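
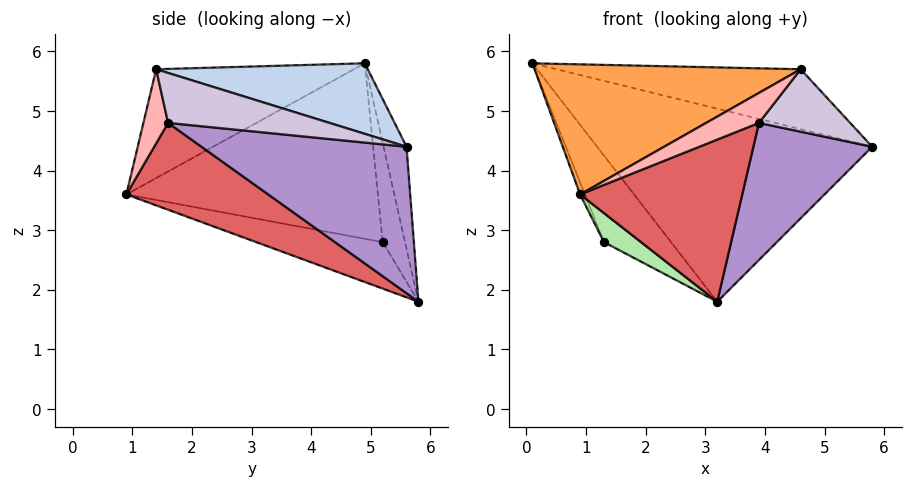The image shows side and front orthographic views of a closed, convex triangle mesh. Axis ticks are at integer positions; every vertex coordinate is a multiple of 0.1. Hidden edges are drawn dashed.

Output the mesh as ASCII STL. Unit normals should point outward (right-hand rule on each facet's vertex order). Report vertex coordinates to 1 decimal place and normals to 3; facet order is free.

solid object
 facet normal -0.082 0.984 0.158
  outer loop
   vertex 3.2 5.8 1.8
   vertex 0.1 4.9 5.8
   vertex 5.8 5.6 4.4
  endloop
 endfacet
 facet normal 0.204 0.236 0.950
  outer loop
   vertex 4.6 1.4 5.7
   vertex 5.8 5.6 4.4
   vertex 0.1 4.9 5.8
  endloop
 endfacet
 facet normal -0.374 -0.503 0.779
  outer loop
   vertex 4.6 1.4 5.7
   vertex 0.1 4.9 5.8
   vertex 0.9 0.9 3.6
  endloop
 endfacet
 facet normal -0.929 0.018 -0.370
  outer loop
   vertex 1.3 5.2 2.8
   vertex 0.9 0.9 3.6
   vertex 0.1 4.9 5.8
  endloop
 endfacet
 facet normal -0.316 0.948 -0.032
  outer loop
   vertex 1.3 5.2 2.8
   vertex 0.1 4.9 5.8
   vertex 3.2 5.8 1.8
  endloop
 endfacet
 facet normal -0.431 -0.126 -0.894
  outer loop
   vertex 1.3 5.2 2.8
   vertex 3.2 5.8 1.8
   vertex 0.9 0.9 3.6
  endloop
 endfacet
 facet normal 0.420 -0.480 -0.770
  outer loop
   vertex 3.9 1.6 4.8
   vertex 0.9 0.9 3.6
   vertex 3.2 5.8 1.8
  endloop
 endfacet
 facet normal 0.374 -0.800 -0.469
  outer loop
   vertex 3.9 1.6 4.8
   vertex 4.6 1.4 5.7
   vertex 0.9 0.9 3.6
  endloop
 endfacet
 facet normal 0.642 -0.372 -0.671
  outer loop
   vertex 3.9 1.6 4.8
   vertex 3.2 5.8 1.8
   vertex 5.8 5.6 4.4
  endloop
 endfacet
 facet normal 0.684 -0.387 -0.618
  outer loop
   vertex 3.9 1.6 4.8
   vertex 5.8 5.6 4.4
   vertex 4.6 1.4 5.7
  endloop
 endfacet
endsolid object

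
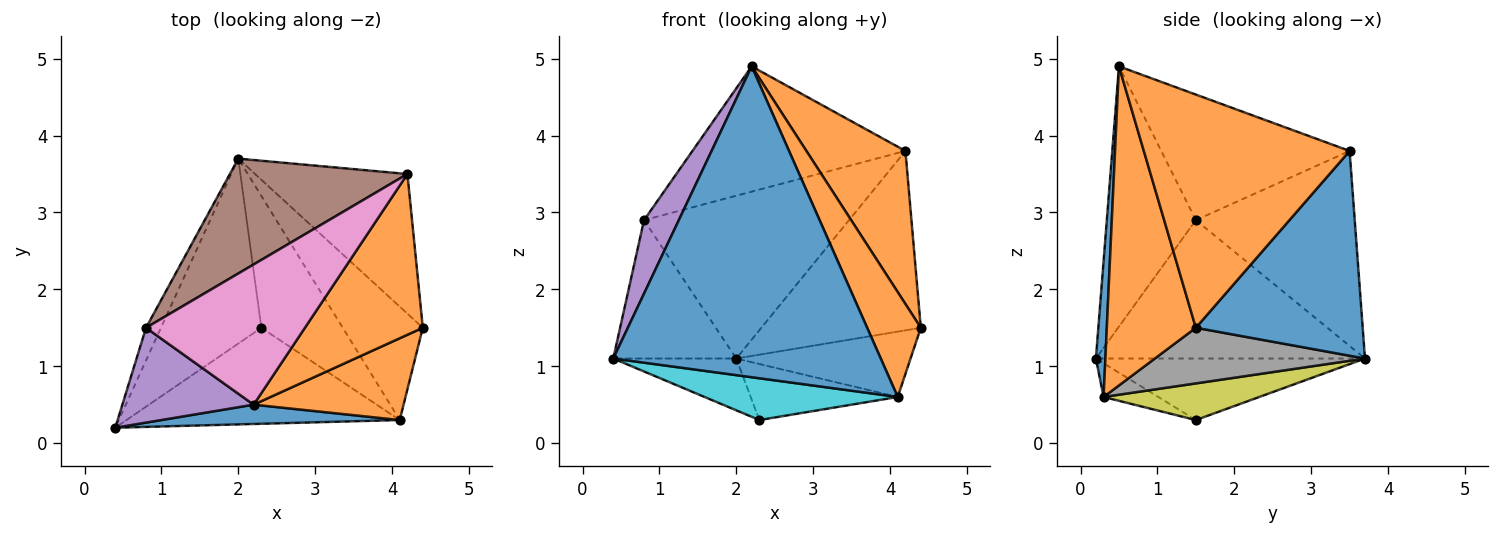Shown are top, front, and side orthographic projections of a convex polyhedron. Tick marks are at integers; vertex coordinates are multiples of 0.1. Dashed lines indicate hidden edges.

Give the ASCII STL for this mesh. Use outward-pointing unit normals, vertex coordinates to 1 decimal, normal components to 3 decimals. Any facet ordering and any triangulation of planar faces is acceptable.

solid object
 facet normal 0.637 0.608 -0.474
  outer loop
   vertex 4.2 3.5 3.8
   vertex 4.4 1.5 1.5
   vertex 2.0 3.7 1.1
  endloop
 endfacet
 facet normal 0.820 -0.395 0.415
  outer loop
   vertex 4.2 3.5 3.8
   vertex 2.2 0.5 4.9
   vertex 4.4 1.5 1.5
  endloop
 endfacet
 facet normal -0.508 0.232 -0.829
  outer loop
   vertex 2.3 1.5 0.3
   vertex 0.4 0.2 1.1
   vertex 2.0 3.7 1.1
  endloop
 endfacet
 facet normal -0.905 0.414 -0.098
  outer loop
   vertex 0.8 1.5 2.9
   vertex 2.0 3.7 1.1
   vertex 0.4 0.2 1.1
  endloop
 endfacet
 facet normal -0.843 -0.330 0.425
  outer loop
   vertex 0.8 1.5 2.9
   vertex 0.4 0.2 1.1
   vertex 2.2 0.5 4.9
  endloop
 endfacet
 facet normal -0.535 0.690 0.487
  outer loop
   vertex 0.8 1.5 2.9
   vertex 4.2 3.5 3.8
   vertex 2.0 3.7 1.1
  endloop
 endfacet
 facet normal -0.508 0.574 0.642
  outer loop
   vertex 0.8 1.5 2.9
   vertex 2.2 0.5 4.9
   vertex 4.2 3.5 3.8
  endloop
 endfacet
 facet normal 0.516 0.428 -0.742
  outer loop
   vertex 4.1 0.3 0.6
   vertex 2.0 3.7 1.1
   vertex 4.4 1.5 1.5
  endloop
 endfacet
 facet normal 0.383 0.361 -0.850
  outer loop
   vertex 4.1 0.3 0.6
   vertex 2.3 1.5 0.3
   vertex 2.0 3.7 1.1
  endloop
 endfacet
 facet normal -0.112 -0.396 -0.911
  outer loop
   vertex 4.1 0.3 0.6
   vertex 0.4 0.2 1.1
   vertex 2.3 1.5 0.3
  endloop
 endfacet
 facet normal 0.035 -0.997 0.062
  outer loop
   vertex 4.1 0.3 0.6
   vertex 2.2 0.5 4.9
   vertex 0.4 0.2 1.1
  endloop
 endfacet
 facet normal 0.795 -0.479 0.373
  outer loop
   vertex 4.1 0.3 0.6
   vertex 4.4 1.5 1.5
   vertex 2.2 0.5 4.9
  endloop
 endfacet
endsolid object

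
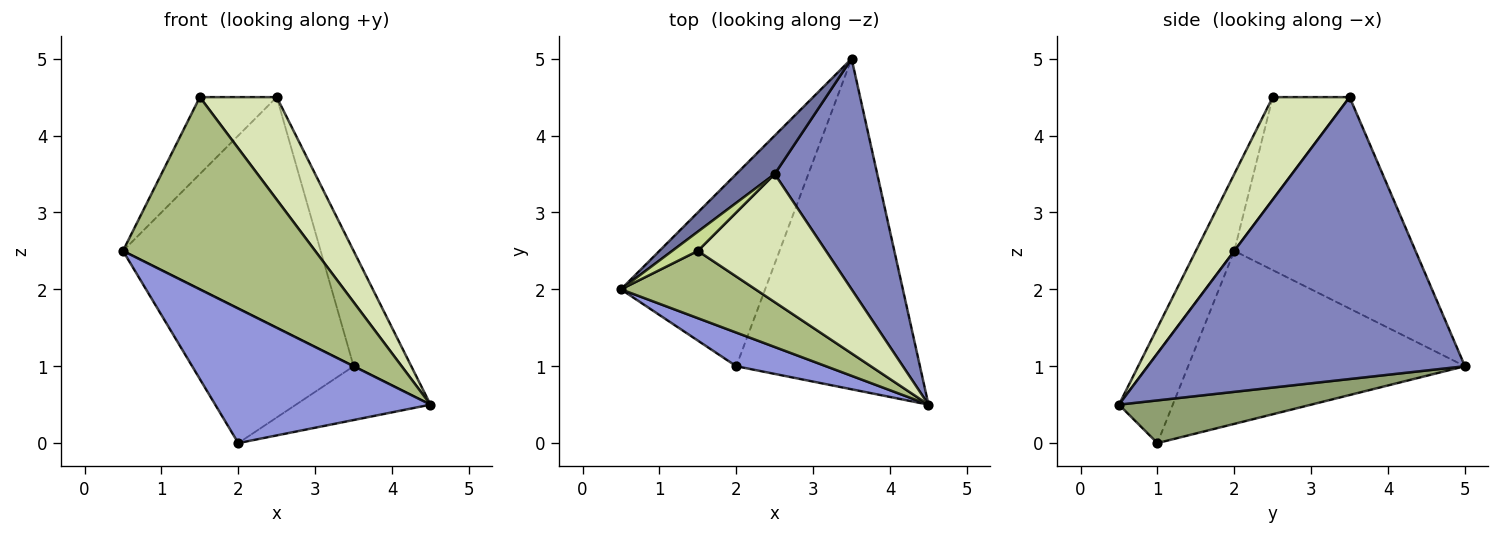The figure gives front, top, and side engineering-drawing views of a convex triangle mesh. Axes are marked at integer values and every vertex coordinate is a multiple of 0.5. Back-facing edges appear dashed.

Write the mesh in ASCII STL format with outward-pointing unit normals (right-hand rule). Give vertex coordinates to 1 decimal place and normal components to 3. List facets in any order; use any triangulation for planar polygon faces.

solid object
 facet normal -0.671 0.732 0.122
  outer loop
   vertex 2.5 3.5 4.5
   vertex 3.5 5.0 1.0
   vertex 0.5 2.0 2.5
  endloop
 endfacet
 facet normal 0.926 0.168 0.337
  outer loop
   vertex 2.5 3.5 4.5
   vertex 4.5 0.5 0.5
   vertex 3.5 5.0 1.0
  endloop
 endfacet
 facet normal -0.236 -0.943 0.236
  outer loop
   vertex 2.0 1.0 0.0
   vertex 4.5 0.5 0.5
   vertex 0.5 2.0 2.5
  endloop
 endfacet
 facet normal -0.701 0.409 -0.584
  outer loop
   vertex 2.0 1.0 0.0
   vertex 0.5 2.0 2.5
   vertex 3.5 5.0 1.0
  endloop
 endfacet
 facet normal 0.224 0.157 -0.962
  outer loop
   vertex 2.0 1.0 0.0
   vertex 3.5 5.0 1.0
   vertex 4.5 0.5 0.5
  endloop
 endfacet
 facet normal -0.185 -0.927 0.325
  outer loop
   vertex 1.5 2.5 4.5
   vertex 0.5 2.0 2.5
   vertex 4.5 0.5 0.5
  endloop
 endfacet
 facet normal -0.696 0.696 0.174
  outer loop
   vertex 1.5 2.5 4.5
   vertex 2.5 3.5 4.5
   vertex 0.5 2.0 2.5
  endloop
 endfacet
 facet normal 0.530 -0.530 0.662
  outer loop
   vertex 1.5 2.5 4.5
   vertex 4.5 0.5 0.5
   vertex 2.5 3.5 4.5
  endloop
 endfacet
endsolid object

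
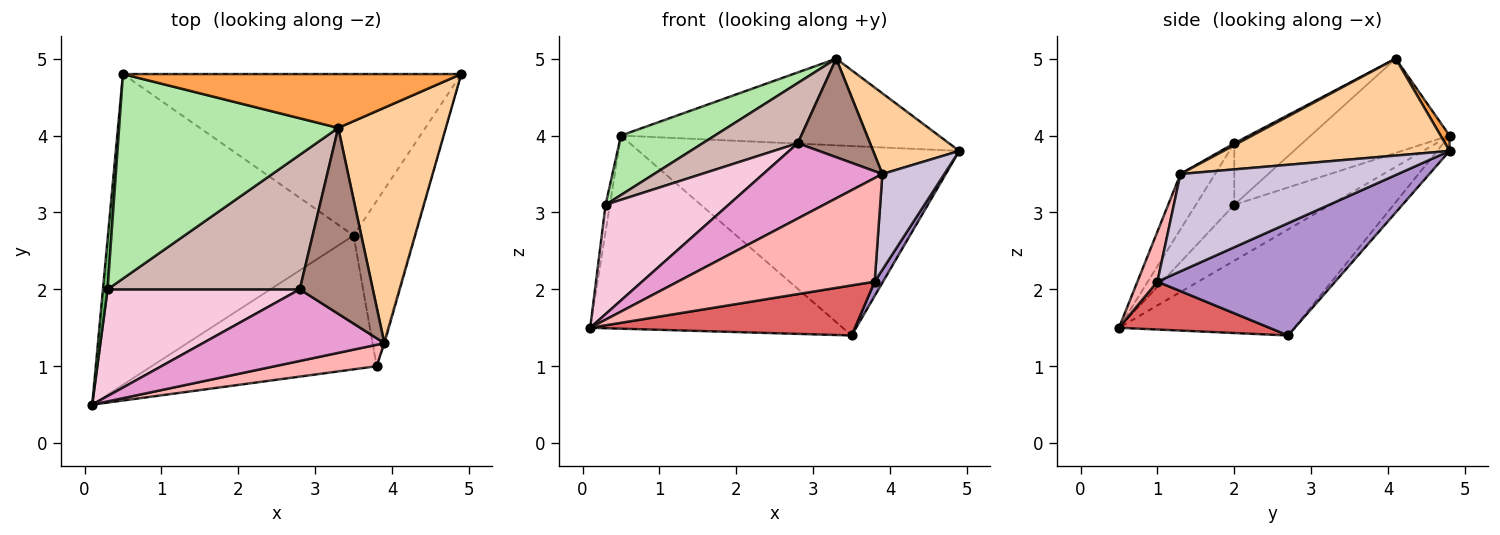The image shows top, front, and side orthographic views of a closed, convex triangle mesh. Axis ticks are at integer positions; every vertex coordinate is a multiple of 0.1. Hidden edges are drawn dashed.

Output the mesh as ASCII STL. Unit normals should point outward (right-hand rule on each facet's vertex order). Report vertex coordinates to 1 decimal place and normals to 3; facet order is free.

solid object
 facet normal -0.344 0.496 -0.797
  outer loop
   vertex 0.5 4.8 4.0
   vertex 3.5 2.7 1.4
   vertex 0.1 0.5 1.5
  endloop
 endfacet
 facet normal -0.029 0.761 -0.648
  outer loop
   vertex 0.5 4.8 4.0
   vertex 4.9 4.8 3.8
   vertex 3.5 2.7 1.4
  endloop
 endfacet
 facet normal 0.024 0.849 0.527
  outer loop
   vertex 0.5 4.8 4.0
   vertex 3.3 4.1 5.0
   vertex 4.9 4.8 3.8
  endloop
 endfacet
 facet normal 0.648 -0.247 0.720
  outer loop
   vertex 3.9 1.3 3.5
   vertex 4.9 4.8 3.8
   vertex 3.3 4.1 5.0
  endloop
 endfacet
 facet normal -0.996 0.045 0.083
  outer loop
   vertex 0.3 2.0 3.1
   vertex 0.5 4.8 4.0
   vertex 0.1 0.5 1.5
  endloop
 endfacet
 facet normal -0.382 -0.258 0.888
  outer loop
   vertex 0.3 2.0 3.1
   vertex 3.3 4.1 5.0
   vertex 0.5 4.8 4.0
  endloop
 endfacet
 facet normal 0.195 -0.344 -0.919
  outer loop
   vertex 3.8 1.0 2.1
   vertex 0.1 0.5 1.5
   vertex 3.5 2.7 1.4
  endloop
 endfacet
 facet normal 0.099 -0.974 0.202
  outer loop
   vertex 3.8 1.0 2.1
   vertex 3.9 1.3 3.5
   vertex 0.1 0.5 1.5
  endloop
 endfacet
 facet normal 0.878 -0.041 -0.476
  outer loop
   vertex 3.8 1.0 2.1
   vertex 3.5 2.7 1.4
   vertex 4.9 4.8 3.8
  endloop
 endfacet
 facet normal 0.962 -0.274 -0.010
  outer loop
   vertex 3.8 1.0 2.1
   vertex 4.9 4.8 3.8
   vertex 3.9 1.3 3.5
  endloop
 endfacet
 facet normal 0.023 -0.468 0.883
  outer loop
   vertex 2.8 2.0 3.9
   vertex 3.9 1.3 3.5
   vertex 3.3 4.1 5.0
  endloop
 endfacet
 facet normal -0.280 -0.392 0.876
  outer loop
   vertex 2.8 2.0 3.9
   vertex 3.3 4.1 5.0
   vertex 0.3 2.0 3.1
  endloop
 endfacet
 facet normal -0.206 -0.709 0.675
  outer loop
   vertex 2.8 2.0 3.9
   vertex 0.1 0.5 1.5
   vertex 3.9 1.3 3.5
  endloop
 endfacet
 facet normal -0.218 -0.698 0.682
  outer loop
   vertex 2.8 2.0 3.9
   vertex 0.3 2.0 3.1
   vertex 0.1 0.5 1.5
  endloop
 endfacet
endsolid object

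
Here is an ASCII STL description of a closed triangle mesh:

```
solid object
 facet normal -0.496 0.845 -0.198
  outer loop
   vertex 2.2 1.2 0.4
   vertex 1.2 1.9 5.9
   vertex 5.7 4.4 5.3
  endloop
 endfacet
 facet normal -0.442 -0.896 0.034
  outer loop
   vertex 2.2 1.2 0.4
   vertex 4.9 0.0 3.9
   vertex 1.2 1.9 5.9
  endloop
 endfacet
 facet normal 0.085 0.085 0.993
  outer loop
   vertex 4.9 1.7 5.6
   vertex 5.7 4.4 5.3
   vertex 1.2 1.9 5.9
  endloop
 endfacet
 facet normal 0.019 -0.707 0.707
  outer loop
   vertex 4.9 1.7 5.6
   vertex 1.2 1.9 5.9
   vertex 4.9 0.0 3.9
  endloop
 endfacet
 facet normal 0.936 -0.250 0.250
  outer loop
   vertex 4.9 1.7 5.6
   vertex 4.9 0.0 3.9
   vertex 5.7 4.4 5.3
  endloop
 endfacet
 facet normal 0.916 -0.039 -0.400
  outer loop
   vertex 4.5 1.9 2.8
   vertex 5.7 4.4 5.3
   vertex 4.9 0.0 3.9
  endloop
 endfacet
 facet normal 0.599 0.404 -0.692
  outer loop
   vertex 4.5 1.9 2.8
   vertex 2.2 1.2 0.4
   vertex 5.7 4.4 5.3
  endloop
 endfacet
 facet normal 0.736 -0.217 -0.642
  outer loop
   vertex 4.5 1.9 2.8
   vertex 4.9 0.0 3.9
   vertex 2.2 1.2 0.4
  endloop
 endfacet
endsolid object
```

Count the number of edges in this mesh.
12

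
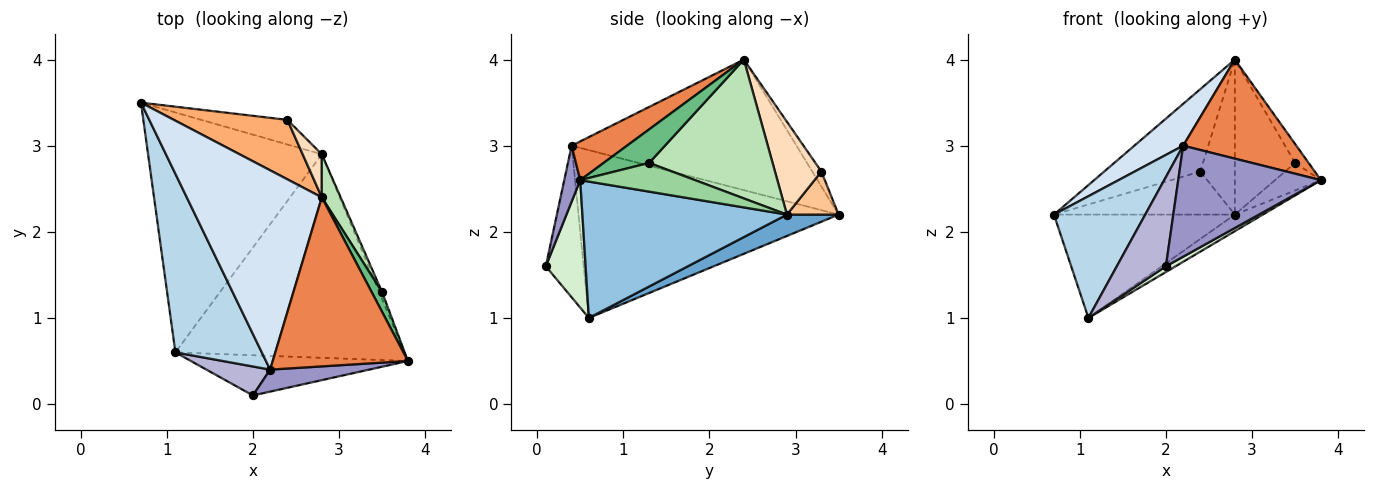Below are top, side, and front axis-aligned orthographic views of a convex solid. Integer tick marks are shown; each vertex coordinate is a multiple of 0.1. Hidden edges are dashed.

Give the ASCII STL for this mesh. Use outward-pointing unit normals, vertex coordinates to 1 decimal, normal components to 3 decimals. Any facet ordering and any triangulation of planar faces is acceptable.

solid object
 facet normal 0.112 0.393 -0.913
  outer loop
   vertex 2.8 2.9 2.2
   vertex 1.1 0.6 1.0
   vertex 0.7 3.5 2.2
  endloop
 endfacet
 facet normal 0.510 0.070 -0.857
  outer loop
   vertex 2.8 2.9 2.2
   vertex 3.8 0.5 2.6
   vertex 1.1 0.6 1.0
  endloop
 endfacet
 facet normal -0.849 -0.298 0.437
  outer loop
   vertex 2.2 0.4 3.0
   vertex 0.7 3.5 2.2
   vertex 1.1 0.6 1.0
  endloop
 endfacet
 facet normal -0.687 -0.149 0.711
  outer loop
   vertex 2.2 0.4 3.0
   vertex 2.8 2.4 4.0
   vertex 0.7 3.5 2.2
  endloop
 endfacet
 facet normal 0.240 -0.491 0.838
  outer loop
   vertex 2.2 0.4 3.0
   vertex 3.8 0.5 2.6
   vertex 2.8 2.4 4.0
  endloop
 endfacet
 facet normal -0.076 0.809 0.583
  outer loop
   vertex 2.4 3.3 2.7
   vertex 0.7 3.5 2.2
   vertex 2.8 2.4 4.0
  endloop
 endfacet
 facet normal 0.241 0.843 -0.482
  outer loop
   vertex 2.4 3.3 2.7
   vertex 2.8 2.9 2.2
   vertex 0.7 3.5 2.2
  endloop
 endfacet
 facet normal 0.792 0.588 0.163
  outer loop
   vertex 2.4 3.3 2.7
   vertex 2.8 2.4 4.0
   vertex 2.8 2.9 2.2
  endloop
 endfacet
 facet normal 0.919 0.273 0.286
  outer loop
   vertex 3.5 1.3 2.8
   vertex 2.8 2.4 4.0
   vertex 3.8 0.5 2.6
  endloop
 endfacet
 facet normal 0.925 0.370 -0.092
  outer loop
   vertex 3.5 1.3 2.8
   vertex 3.8 0.5 2.6
   vertex 2.8 2.9 2.2
  endloop
 endfacet
 facet normal 0.892 0.436 0.121
  outer loop
   vertex 3.5 1.3 2.8
   vertex 2.8 2.9 2.2
   vertex 2.8 2.4 4.0
  endloop
 endfacet
 facet normal 0.503 -0.122 -0.856
  outer loop
   vertex 2.0 0.1 1.6
   vertex 1.1 0.6 1.0
   vertex 3.8 0.5 2.6
  endloop
 endfacet
 facet normal 0.109 -0.975 0.193
  outer loop
   vertex 2.0 0.1 1.6
   vertex 3.8 0.5 2.6
   vertex 2.2 0.4 3.0
  endloop
 endfacet
 facet normal -0.592 -0.767 0.249
  outer loop
   vertex 2.0 0.1 1.6
   vertex 2.2 0.4 3.0
   vertex 1.1 0.6 1.0
  endloop
 endfacet
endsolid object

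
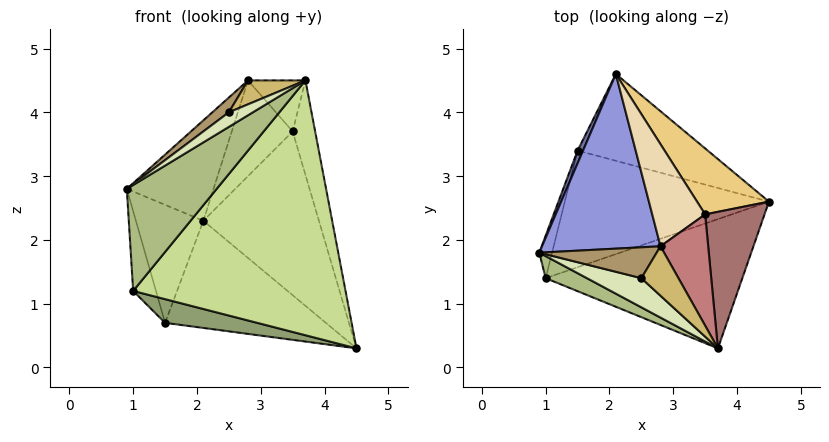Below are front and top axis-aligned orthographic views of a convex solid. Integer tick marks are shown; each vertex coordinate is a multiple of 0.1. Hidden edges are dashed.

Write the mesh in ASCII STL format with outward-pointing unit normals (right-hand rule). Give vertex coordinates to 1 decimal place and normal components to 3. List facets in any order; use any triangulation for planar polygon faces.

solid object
 facet normal -0.915 0.400 0.043
  outer loop
   vertex 1.5 3.4 0.7
   vertex 0.9 1.8 2.8
   vertex 2.1 4.6 2.3
  endloop
 endfacet
 facet normal 0.122 0.771 -0.624
  outer loop
   vertex 1.5 3.4 0.7
   vertex 2.1 4.6 2.3
   vertex 4.5 2.6 0.3
  endloop
 endfacet
 facet normal -0.626 0.389 0.676
  outer loop
   vertex 2.8 1.9 4.5
   vertex 2.1 4.6 2.3
   vertex 0.9 1.8 2.8
  endloop
 endfacet
 facet normal -0.970 0.214 -0.114
  outer loop
   vertex 1.0 1.4 1.2
   vertex 0.9 1.8 2.8
   vertex 1.5 3.4 0.7
  endloop
 endfacet
 facet normal -0.181 -0.196 -0.964
  outer loop
   vertex 1.0 1.4 1.2
   vertex 1.5 3.4 0.7
   vertex 4.5 2.6 0.3
  endloop
 endfacet
 facet normal -0.544 -0.821 0.171
  outer loop
   vertex 1.0 1.4 1.2
   vertex 3.7 0.3 4.5
   vertex 0.9 1.8 2.8
  endloop
 endfacet
 facet normal 0.186 -0.876 -0.444
  outer loop
   vertex 1.0 1.4 1.2
   vertex 4.5 2.6 0.3
   vertex 3.7 0.3 4.5
  endloop
 endfacet
 facet normal -0.616 -0.352 0.704
  outer loop
   vertex 2.5 1.4 4.0
   vertex 0.9 1.8 2.8
   vertex 3.7 0.3 4.5
  endloop
 endfacet
 facet normal -0.617 -0.339 0.710
  outer loop
   vertex 2.5 1.4 4.0
   vertex 2.8 1.9 4.5
   vertex 0.9 1.8 2.8
  endloop
 endfacet
 facet normal -0.612 -0.344 0.712
  outer loop
   vertex 2.5 1.4 4.0
   vertex 3.7 0.3 4.5
   vertex 2.8 1.9 4.5
  endloop
 endfacet
 facet normal 0.735 0.629 0.253
  outer loop
   vertex 3.5 2.4 3.7
   vertex 4.5 2.6 0.3
   vertex 2.1 4.6 2.3
  endloop
 endfacet
 facet normal 0.326 0.646 0.690
  outer loop
   vertex 3.5 2.4 3.7
   vertex 2.1 4.6 2.3
   vertex 2.8 1.9 4.5
  endloop
 endfacet
 facet normal 0.937 0.199 0.287
  outer loop
   vertex 3.5 2.4 3.7
   vertex 3.7 0.3 4.5
   vertex 4.5 2.6 0.3
  endloop
 endfacet
 facet normal 0.595 0.335 0.730
  outer loop
   vertex 3.5 2.4 3.7
   vertex 2.8 1.9 4.5
   vertex 3.7 0.3 4.5
  endloop
 endfacet
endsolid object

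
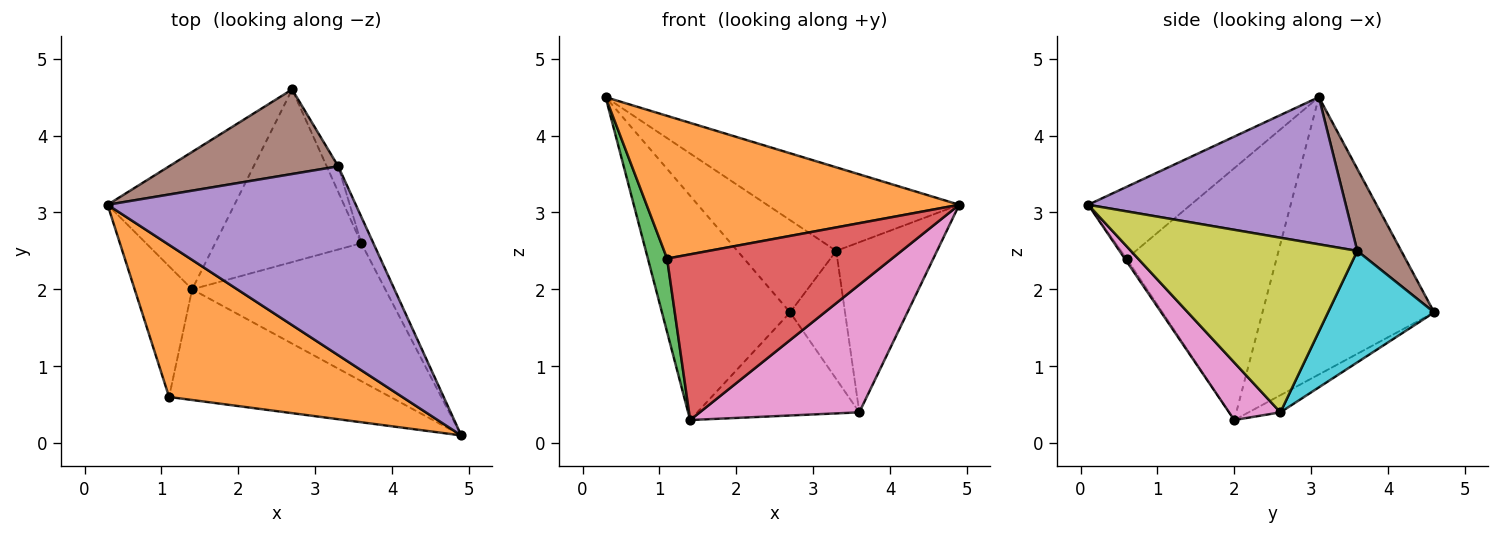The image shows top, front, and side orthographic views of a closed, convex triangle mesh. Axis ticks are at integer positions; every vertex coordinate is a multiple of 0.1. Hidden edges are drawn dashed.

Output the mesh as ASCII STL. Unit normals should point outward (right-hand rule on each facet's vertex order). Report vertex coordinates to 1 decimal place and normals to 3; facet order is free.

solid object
 facet normal -0.752 0.562 -0.344
  outer loop
   vertex 1.4 2.0 0.3
   vertex 0.3 3.1 4.5
   vertex 2.7 4.6 1.7
  endloop
 endfacet
 facet normal -0.219 -0.668 0.711
  outer loop
   vertex 1.1 0.6 2.4
   vertex 4.9 0.1 3.1
   vertex 0.3 3.1 4.5
  endloop
 endfacet
 facet normal -0.967 -0.124 -0.221
  outer loop
   vertex 1.1 0.6 2.4
   vertex 0.3 3.1 4.5
   vertex 1.4 2.0 0.3
  endloop
 endfacet
 facet normal -0.007 -0.832 -0.555
  outer loop
   vertex 1.1 0.6 2.4
   vertex 1.4 2.0 0.3
   vertex 4.9 0.1 3.1
  endloop
 endfacet
 facet normal 0.477 0.356 0.804
  outer loop
   vertex 3.3 3.6 2.5
   vertex 0.3 3.1 4.5
   vertex 4.9 0.1 3.1
  endloop
 endfacet
 facet normal 0.311 0.701 0.642
  outer loop
   vertex 3.3 3.6 2.5
   vertex 2.7 4.6 1.7
   vertex 0.3 3.1 4.5
  endloop
 endfacet
 facet normal 0.214 -0.663 -0.717
  outer loop
   vertex 3.6 2.6 0.4
   vertex 4.9 0.1 3.1
   vertex 1.4 2.0 0.3
  endloop
 endfacet
 facet normal -0.100 0.510 -0.854
  outer loop
   vertex 3.6 2.6 0.4
   vertex 1.4 2.0 0.3
   vertex 2.7 4.6 1.7
  endloop
 endfacet
 facet normal 0.912 0.406 -0.063
  outer loop
   vertex 3.6 2.6 0.4
   vertex 3.3 3.6 2.5
   vertex 4.9 0.1 3.1
  endloop
 endfacet
 facet normal 0.884 0.457 -0.091
  outer loop
   vertex 3.6 2.6 0.4
   vertex 2.7 4.6 1.7
   vertex 3.3 3.6 2.5
  endloop
 endfacet
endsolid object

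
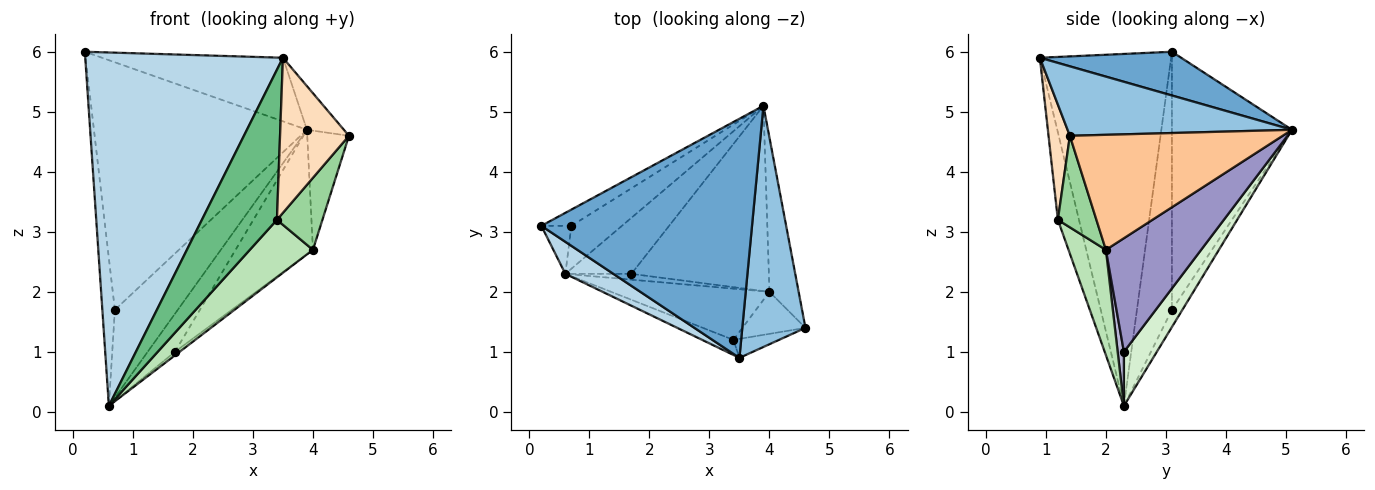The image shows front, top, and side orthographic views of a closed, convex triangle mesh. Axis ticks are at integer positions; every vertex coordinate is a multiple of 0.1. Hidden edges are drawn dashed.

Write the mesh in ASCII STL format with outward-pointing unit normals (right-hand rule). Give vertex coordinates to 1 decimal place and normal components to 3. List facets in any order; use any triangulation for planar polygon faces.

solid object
 facet normal 0.197 0.252 0.948
  outer loop
   vertex 3.5 0.9 5.9
   vertex 3.9 5.1 4.7
   vertex 0.2 3.1 6.0
  endloop
 endfacet
 facet normal 0.734 0.121 0.668
  outer loop
   vertex 3.5 0.9 5.9
   vertex 4.6 1.4 4.6
   vertex 3.9 5.1 4.7
  endloop
 endfacet
 facet normal -0.552 -0.831 0.075
  outer loop
   vertex 3.5 0.9 5.9
   vertex 0.2 3.1 6.0
   vertex 0.6 2.3 0.1
  endloop
 endfacet
 facet normal -0.490 0.870 -0.057
  outer loop
   vertex 0.7 3.1 1.7
   vertex 0.2 3.1 6.0
   vertex 3.9 5.1 4.7
  endloop
 endfacet
 facet normal -0.936 0.335 -0.109
  outer loop
   vertex 0.7 3.1 1.7
   vertex 0.6 2.3 0.1
   vertex 0.2 3.1 6.0
  endloop
 endfacet
 facet normal -0.147 0.888 -0.435
  outer loop
   vertex 0.7 3.1 1.7
   vertex 3.9 5.1 4.7
   vertex 0.6 2.3 0.1
  endloop
 endfacet
 facet normal 0.952 0.187 -0.242
  outer loop
   vertex 4.0 2.0 2.7
   vertex 3.9 5.1 4.7
   vertex 4.6 1.4 4.6
  endloop
 endfacet
 facet normal 0.294 -0.949 -0.116
  outer loop
   vertex 3.4 1.2 3.2
   vertex 4.6 1.4 4.6
   vertex 3.5 0.9 5.9
  endloop
 endfacet
 facet normal -0.270 -0.958 -0.096
  outer loop
   vertex 3.4 1.2 3.2
   vertex 3.5 0.9 5.9
   vertex 0.6 2.3 0.1
  endloop
 endfacet
 facet normal 0.591 -0.697 -0.407
  outer loop
   vertex 3.4 1.2 3.2
   vertex 4.0 2.0 2.7
   vertex 4.6 1.4 4.6
  endloop
 endfacet
 facet normal 0.405 -0.683 -0.608
  outer loop
   vertex 3.4 1.2 3.2
   vertex 0.6 2.3 0.1
   vertex 4.0 2.0 2.7
  endloop
 endfacet
 facet normal 0.561 0.465 -0.685
  outer loop
   vertex 1.7 2.3 1.0
   vertex 0.6 2.3 0.1
   vertex 3.9 5.1 4.7
  endloop
 endfacet
 facet normal 0.566 0.460 -0.684
  outer loop
   vertex 1.7 2.3 1.0
   vertex 3.9 5.1 4.7
   vertex 4.0 2.0 2.7
  endloop
 endfacet
 facet normal 0.573 0.425 -0.701
  outer loop
   vertex 1.7 2.3 1.0
   vertex 4.0 2.0 2.7
   vertex 0.6 2.3 0.1
  endloop
 endfacet
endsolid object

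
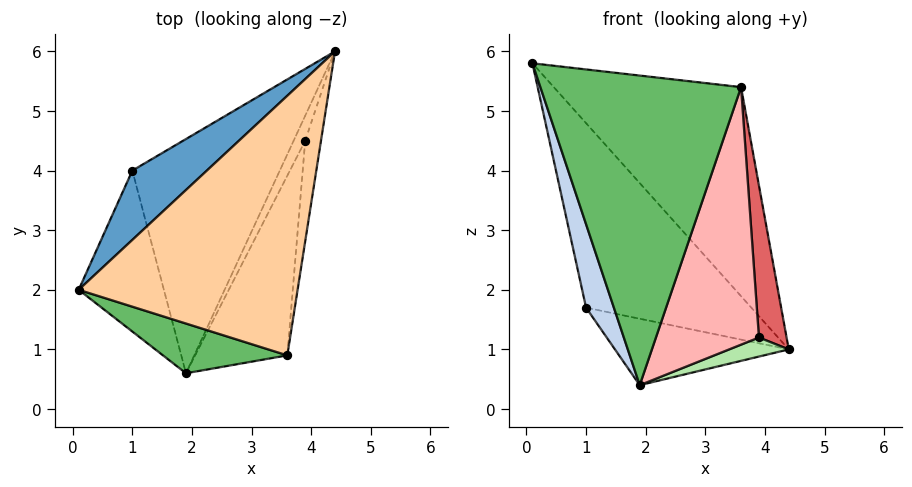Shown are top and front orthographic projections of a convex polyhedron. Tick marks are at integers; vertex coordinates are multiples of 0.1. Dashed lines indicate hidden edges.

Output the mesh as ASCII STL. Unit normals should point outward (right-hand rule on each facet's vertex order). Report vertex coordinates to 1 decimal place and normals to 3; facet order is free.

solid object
 facet normal -0.431 0.845 0.317
  outer loop
   vertex 1.0 4.0 1.7
   vertex 0.1 2.0 5.8
   vertex 4.4 6.0 1.0
  endloop
 endfacet
 facet normal -0.949 -0.145 -0.279
  outer loop
   vertex 1.0 4.0 1.7
   vertex 1.9 0.6 0.4
   vertex 0.1 2.0 5.8
  endloop
 endfacet
 facet normal -0.338 0.257 -0.906
  outer loop
   vertex 1.0 4.0 1.7
   vertex 4.4 6.0 1.0
   vertex 1.9 0.6 0.4
  endloop
 endfacet
 facet normal 0.275 0.603 0.749
  outer loop
   vertex 3.6 0.9 5.4
   vertex 4.4 6.0 1.0
   vertex 0.1 2.0 5.8
  endloop
 endfacet
 facet normal -0.280 -0.948 0.152
  outer loop
   vertex 3.6 0.9 5.4
   vertex 0.1 2.0 5.8
   vertex 1.9 0.6 0.4
  endloop
 endfacet
 facet normal 0.832 -0.336 -0.441
  outer loop
   vertex 3.9 4.5 1.2
   vertex 1.9 0.6 0.4
   vertex 4.4 6.0 1.0
  endloop
 endfacet
 facet normal 0.916 -0.335 -0.222
  outer loop
   vertex 3.9 4.5 1.2
   vertex 4.4 6.0 1.0
   vertex 3.6 0.9 5.4
  endloop
 endfacet
 facet normal 0.877 -0.394 -0.275
  outer loop
   vertex 3.9 4.5 1.2
   vertex 3.6 0.9 5.4
   vertex 1.9 0.6 0.4
  endloop
 endfacet
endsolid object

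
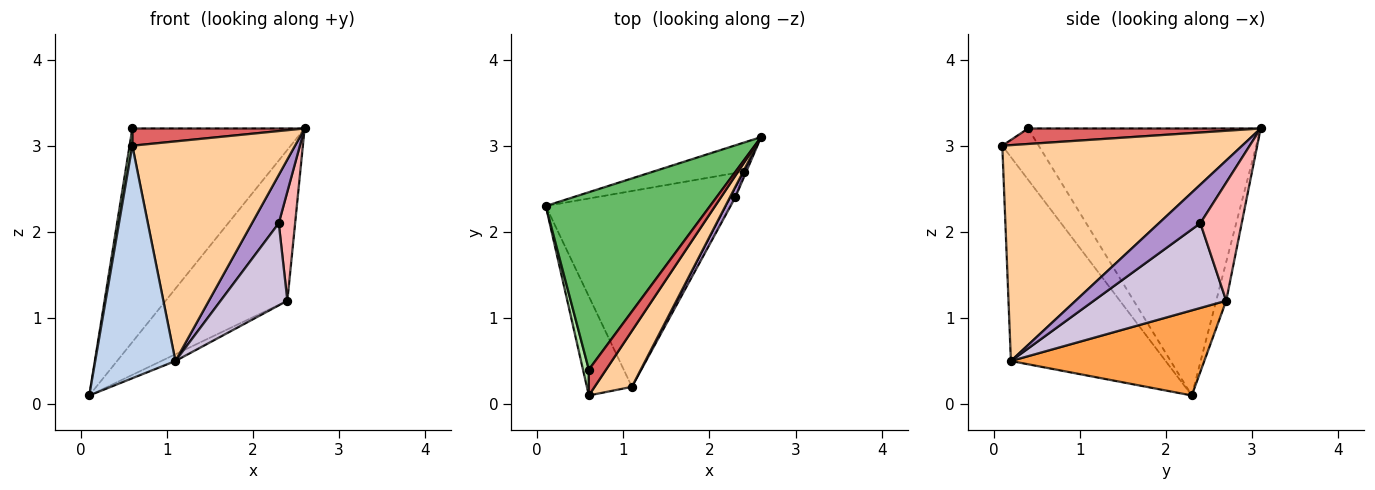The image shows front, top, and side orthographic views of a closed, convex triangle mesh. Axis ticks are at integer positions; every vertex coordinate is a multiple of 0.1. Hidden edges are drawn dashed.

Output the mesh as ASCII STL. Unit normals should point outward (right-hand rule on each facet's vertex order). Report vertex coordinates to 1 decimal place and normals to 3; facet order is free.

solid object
 facet normal -0.080 0.979 -0.188
  outer loop
   vertex 2.4 2.7 1.2
   vertex 0.1 2.3 0.1
   vertex 2.6 3.1 3.2
  endloop
 endfacet
 facet normal -0.871 -0.452 -0.192
  outer loop
   vertex 1.1 0.2 0.5
   vertex 0.6 0.1 3.0
   vertex 0.1 2.3 0.1
  endloop
 endfacet
 facet normal 0.427 0.031 -0.904
  outer loop
   vertex 1.1 0.2 0.5
   vertex 0.1 2.3 0.1
   vertex 2.4 2.7 1.2
  endloop
 endfacet
 facet normal 0.819 -0.556 0.142
  outer loop
   vertex 1.1 0.2 0.5
   vertex 2.6 3.1 3.2
   vertex 0.6 0.1 3.0
  endloop
 endfacet
 facet normal -0.720 0.534 0.443
  outer loop
   vertex 0.6 0.4 3.2
   vertex 2.6 3.1 3.2
   vertex 0.1 2.3 0.1
  endloop
 endfacet
 facet normal -0.991 -0.076 0.113
  outer loop
   vertex 0.6 0.4 3.2
   vertex 0.1 2.3 0.1
   vertex 0.6 0.1 3.0
  endloop
 endfacet
 facet normal 0.599 -0.444 0.666
  outer loop
   vertex 0.6 0.4 3.2
   vertex 0.6 0.1 3.0
   vertex 2.6 3.1 3.2
  endloop
 endfacet
 facet normal 0.930 -0.368 -0.019
  outer loop
   vertex 2.3 2.4 2.1
   vertex 2.4 2.7 1.2
   vertex 2.6 3.1 3.2
  endloop
 endfacet
 facet normal 0.834 -0.539 0.116
  outer loop
   vertex 2.3 2.4 2.1
   vertex 2.6 3.1 3.2
   vertex 1.1 0.2 0.5
  endloop
 endfacet
 facet normal 0.892 -0.450 -0.051
  outer loop
   vertex 2.3 2.4 2.1
   vertex 1.1 0.2 0.5
   vertex 2.4 2.7 1.2
  endloop
 endfacet
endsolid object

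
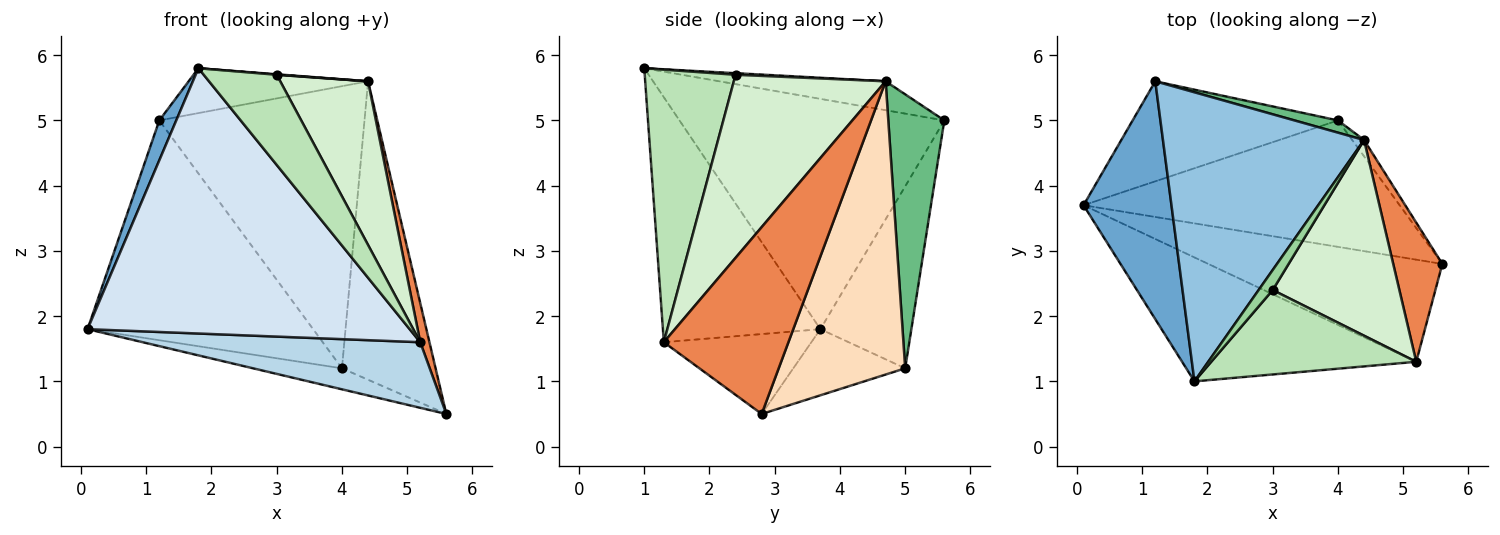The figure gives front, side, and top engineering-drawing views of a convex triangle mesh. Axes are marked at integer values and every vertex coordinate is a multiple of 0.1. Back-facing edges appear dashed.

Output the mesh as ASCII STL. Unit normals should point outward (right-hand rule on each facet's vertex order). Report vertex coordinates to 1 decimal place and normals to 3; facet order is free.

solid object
 facet normal -0.933 -0.060 0.356
  outer loop
   vertex 1.2 5.6 5.0
   vertex 0.1 3.7 1.8
   vertex 1.8 1.0 5.8
  endloop
 endfacet
 facet normal -0.141 0.152 0.978
  outer loop
   vertex 4.4 4.7 5.6
   vertex 1.2 5.6 5.0
   vertex 1.8 1.0 5.8
  endloop
 endfacet
 facet normal -0.276 -0.519 -0.809
  outer loop
   vertex 5.2 1.3 1.6
   vertex 0.1 3.7 1.8
   vertex 5.6 2.8 0.5
  endloop
 endfacet
 facet normal -0.405 -0.828 -0.387
  outer loop
   vertex 5.2 1.3 1.6
   vertex 1.8 1.0 5.8
   vertex 0.1 3.7 1.8
  endloop
 endfacet
 facet normal 0.965 -0.071 0.254
  outer loop
   vertex 5.2 1.3 1.6
   vertex 5.6 2.8 0.5
   vertex 4.4 4.7 5.6
  endloop
 endfacet
 facet normal -0.202 0.160 -0.966
  outer loop
   vertex 4.0 5.0 1.2
   vertex 5.6 2.8 0.5
   vertex 0.1 3.7 1.8
  endloop
 endfacet
 facet normal -0.345 0.854 -0.389
  outer loop
   vertex 4.0 5.0 1.2
   vertex 0.1 3.7 1.8
   vertex 1.2 5.6 5.0
  endloop
 endfacet
 facet normal 0.803 0.595 -0.032
  outer loop
   vertex 4.0 5.0 1.2
   vertex 4.4 4.7 5.6
   vertex 5.6 2.8 0.5
  endloop
 endfacet
 facet normal 0.263 0.964 0.042
  outer loop
   vertex 4.0 5.0 1.2
   vertex 1.2 5.6 5.0
   vertex 4.4 4.7 5.6
  endloop
 endfacet
 facet normal 0.112 -0.025 0.993
  outer loop
   vertex 3.0 2.4 5.7
   vertex 4.4 4.7 5.6
   vertex 1.8 1.0 5.8
  endloop
 endfacet
 facet normal 0.672 -0.540 0.506
  outer loop
   vertex 3.0 2.4 5.7
   vertex 1.8 1.0 5.8
   vertex 5.2 1.3 1.6
  endloop
 endfacet
 facet normal 0.743 -0.430 0.514
  outer loop
   vertex 3.0 2.4 5.7
   vertex 5.2 1.3 1.6
   vertex 4.4 4.7 5.6
  endloop
 endfacet
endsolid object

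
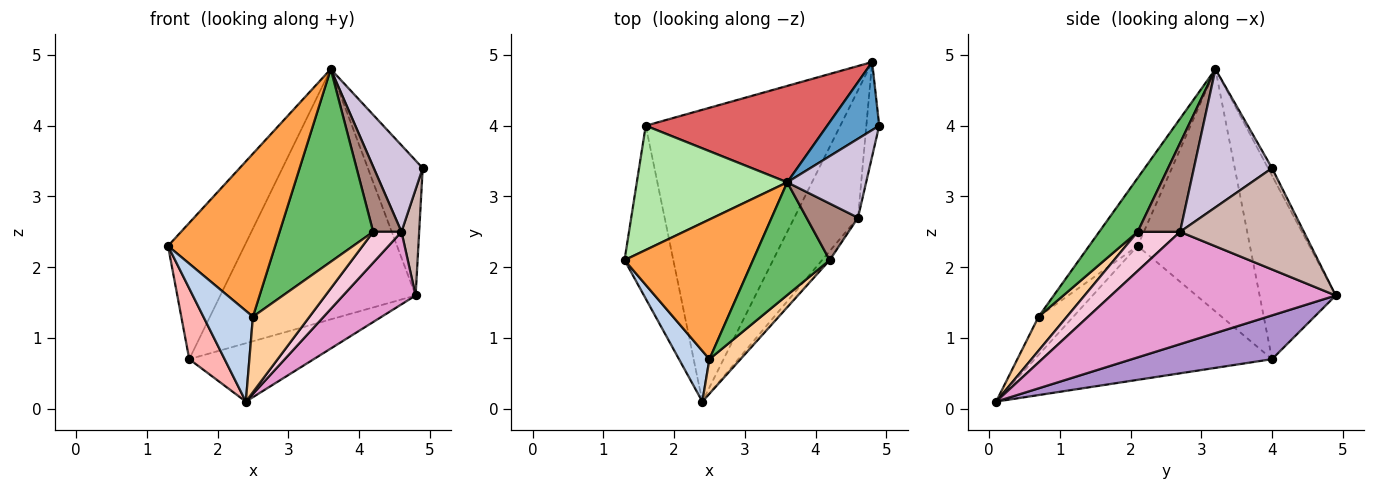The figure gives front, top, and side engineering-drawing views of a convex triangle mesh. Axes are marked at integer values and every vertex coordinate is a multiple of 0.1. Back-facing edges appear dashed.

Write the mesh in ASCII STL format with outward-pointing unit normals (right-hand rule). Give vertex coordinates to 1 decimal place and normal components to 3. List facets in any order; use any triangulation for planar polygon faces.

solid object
 facet normal -0.065 0.891 0.449
  outer loop
   vertex 3.6 3.2 4.8
   vertex 4.9 4.0 3.4
   vertex 4.8 4.9 1.6
  endloop
 endfacet
 facet normal -0.522 -0.745 0.416
  outer loop
   vertex 2.5 0.7 1.3
   vertex 1.3 2.1 2.3
   vertex 2.4 0.1 0.1
  endloop
 endfacet
 facet normal -0.325 -0.718 0.615
  outer loop
   vertex 2.5 0.7 1.3
   vertex 3.6 3.2 4.8
   vertex 1.3 2.1 2.3
  endloop
 endfacet
 facet normal 0.414 -0.828 0.379
  outer loop
   vertex 4.2 2.1 2.5
   vertex 2.5 0.7 1.3
   vertex 2.4 0.1 0.1
  endloop
 endfacet
 facet normal 0.334 -0.814 0.476
  outer loop
   vertex 4.2 2.1 2.5
   vertex 3.6 3.2 4.8
   vertex 2.5 0.7 1.3
  endloop
 endfacet
 facet normal -0.736 0.501 0.456
  outer loop
   vertex 1.6 4.0 0.7
   vertex 1.3 2.1 2.3
   vertex 3.6 3.2 4.8
  endloop
 endfacet
 facet normal -0.342 0.877 0.338
  outer loop
   vertex 1.6 4.0 0.7
   vertex 3.6 3.2 4.8
   vertex 4.8 4.9 1.6
  endloop
 endfacet
 facet normal -0.930 -0.139 -0.339
  outer loop
   vertex 1.6 4.0 0.7
   vertex 2.4 0.1 0.1
   vertex 1.3 2.1 2.3
  endloop
 endfacet
 facet normal 0.215 0.192 -0.958
  outer loop
   vertex 1.6 4.0 0.7
   vertex 4.8 4.9 1.6
   vertex 2.4 0.1 0.1
  endloop
 endfacet
 facet normal 0.763 -0.478 0.436
  outer loop
   vertex 4.6 2.7 2.5
   vertex 4.9 4.0 3.4
   vertex 3.6 3.2 4.8
  endloop
 endfacet
 facet normal 0.749 -0.500 0.434
  outer loop
   vertex 4.6 2.7 2.5
   vertex 3.6 3.2 4.8
   vertex 4.2 2.1 2.5
  endloop
 endfacet
 facet normal 0.982 -0.140 -0.125
  outer loop
   vertex 4.6 2.7 2.5
   vertex 4.8 4.9 1.6
   vertex 4.9 4.0 3.4
  endloop
 endfacet
 facet normal 0.838 -0.270 -0.475
  outer loop
   vertex 4.6 2.7 2.5
   vertex 2.4 0.1 0.1
   vertex 4.8 4.9 1.6
  endloop
 endfacet
 facet normal 0.821 -0.548 -0.160
  outer loop
   vertex 4.6 2.7 2.5
   vertex 4.2 2.1 2.5
   vertex 2.4 0.1 0.1
  endloop
 endfacet
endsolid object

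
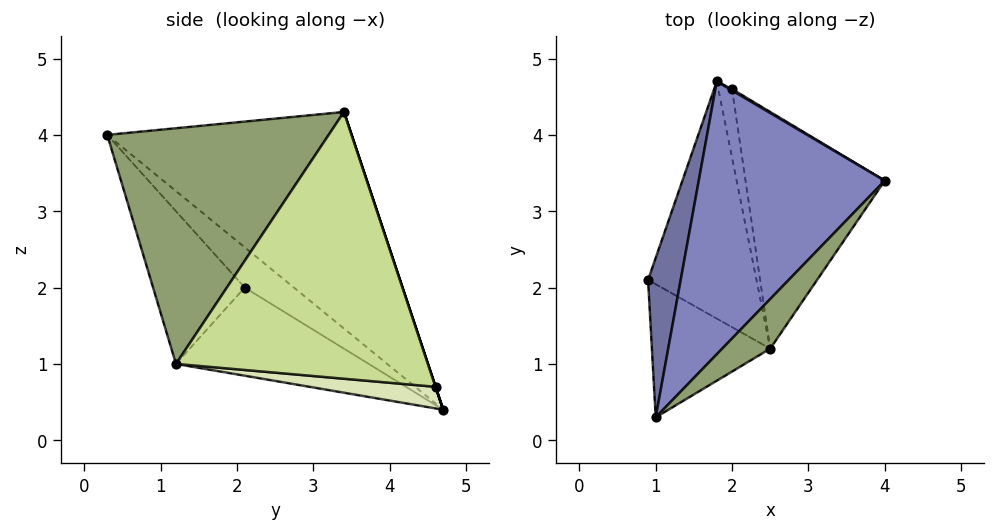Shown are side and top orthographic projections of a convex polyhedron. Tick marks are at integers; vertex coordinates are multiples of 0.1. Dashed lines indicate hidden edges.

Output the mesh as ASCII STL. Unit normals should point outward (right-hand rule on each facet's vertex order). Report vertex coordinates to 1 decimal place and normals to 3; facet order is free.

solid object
 facet normal -0.650 0.549 0.526
  outer loop
   vertex 1.0 0.3 4.0
   vertex 1.8 4.7 0.4
   vertex 0.9 2.1 2.0
  endloop
 endfacet
 facet normal -0.630 0.557 0.541
  outer loop
   vertex 1.0 0.3 4.0
   vertex 4.0 3.4 4.3
   vertex 1.8 4.7 0.4
  endloop
 endfacet
 facet normal -0.611 -0.251 -0.751
  outer loop
   vertex 2.5 1.2 1.0
   vertex 0.9 2.1 2.0
   vertex 1.8 4.7 0.4
  endloop
 endfacet
 facet normal -0.640 -0.587 -0.496
  outer loop
   vertex 2.5 1.2 1.0
   vertex 1.0 0.3 4.0
   vertex 0.9 2.1 2.0
  endloop
 endfacet
 facet normal 0.704 -0.695 0.143
  outer loop
   vertex 2.5 1.2 1.0
   vertex 4.0 3.4 4.3
   vertex 1.0 0.3 4.0
  endloop
 endfacet
 facet normal 0.000 0.949 0.316
  outer loop
   vertex 2.0 4.6 0.7
   vertex 1.8 4.7 0.4
   vertex 4.0 3.4 4.3
  endloop
 endfacet
 facet normal 0.883 0.089 -0.461
  outer loop
   vertex 2.0 4.6 0.7
   vertex 4.0 3.4 4.3
   vertex 2.5 1.2 1.0
  endloop
 endfacet
 facet normal 0.841 0.076 -0.535
  outer loop
   vertex 2.0 4.6 0.7
   vertex 2.5 1.2 1.0
   vertex 1.8 4.7 0.4
  endloop
 endfacet
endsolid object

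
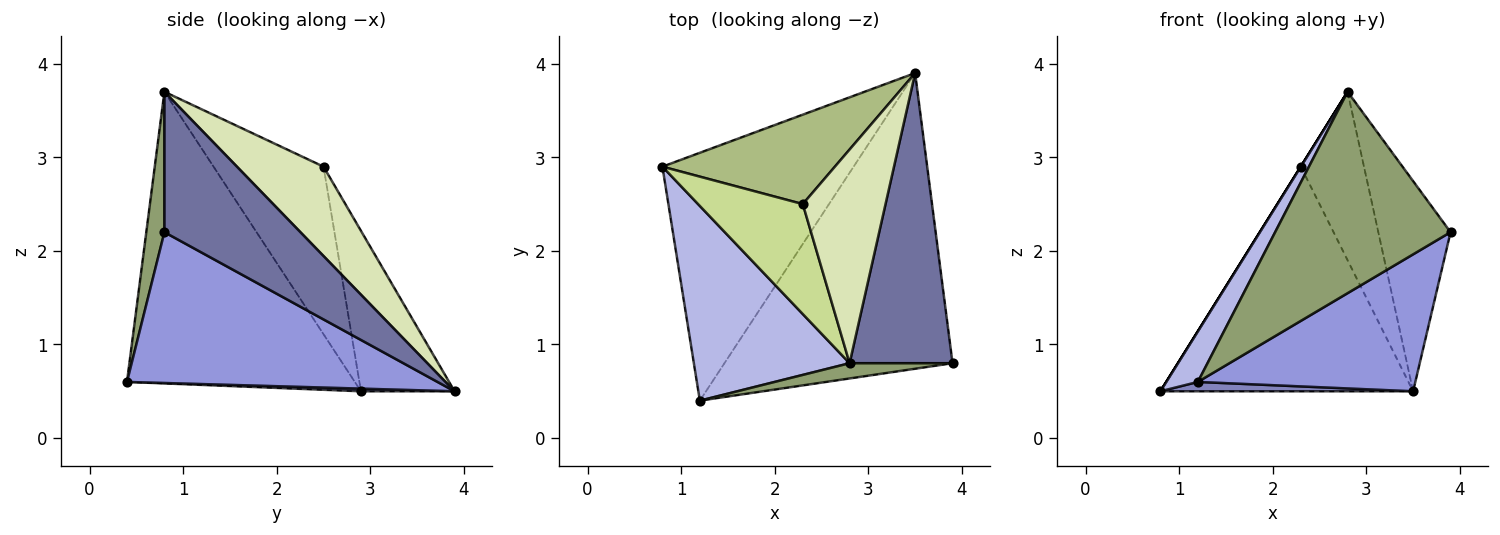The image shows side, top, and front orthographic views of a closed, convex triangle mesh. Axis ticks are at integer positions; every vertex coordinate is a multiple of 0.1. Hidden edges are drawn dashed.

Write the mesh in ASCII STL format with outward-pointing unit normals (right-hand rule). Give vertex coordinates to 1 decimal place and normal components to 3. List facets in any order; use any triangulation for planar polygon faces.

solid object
 facet normal 0.741 0.394 0.544
  outer loop
   vertex 2.8 0.8 3.7
   vertex 3.9 0.8 2.2
   vertex 3.5 3.9 0.5
  endloop
 endfacet
 facet normal 0.014 -0.038 -0.999
  outer loop
   vertex 1.2 0.4 0.6
   vertex 0.8 2.9 0.5
   vertex 3.5 3.9 0.5
  endloop
 endfacet
 facet normal 0.514 -0.360 -0.778
  outer loop
   vertex 1.2 0.4 0.6
   vertex 3.5 3.9 0.5
   vertex 3.9 0.8 2.2
  endloop
 endfacet
 facet normal -0.876 -0.121 0.468
  outer loop
   vertex 1.2 0.4 0.6
   vertex 2.8 0.8 3.7
   vertex 0.8 2.9 0.5
  endloop
 endfacet
 facet normal 0.102 -0.992 0.075
  outer loop
   vertex 1.2 0.4 0.6
   vertex 3.9 0.8 2.2
   vertex 2.8 0.8 3.7
  endloop
 endfacet
 facet normal -0.325 0.879 0.350
  outer loop
   vertex 2.3 2.5 2.9
   vertex 3.5 3.9 0.5
   vertex 0.8 2.9 0.5
  endloop
 endfacet
 facet normal -0.848 0.000 0.530
  outer loop
   vertex 2.3 2.5 2.9
   vertex 0.8 2.9 0.5
   vertex 2.8 0.8 3.7
  endloop
 endfacet
 facet normal 0.647 0.472 0.599
  outer loop
   vertex 2.3 2.5 2.9
   vertex 2.8 0.8 3.7
   vertex 3.5 3.9 0.5
  endloop
 endfacet
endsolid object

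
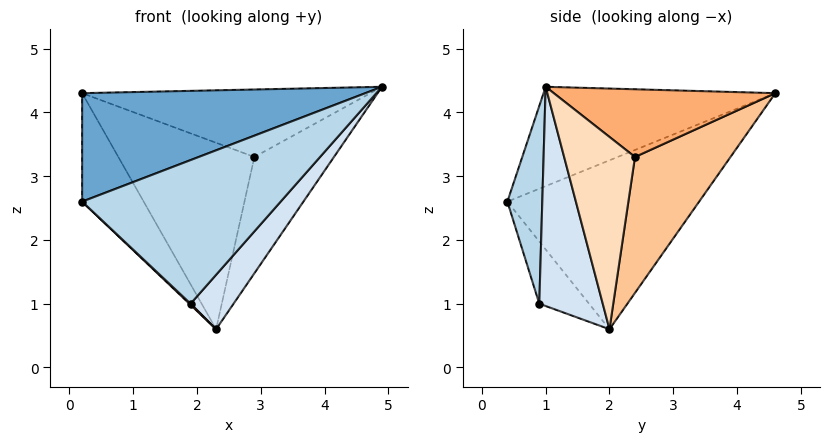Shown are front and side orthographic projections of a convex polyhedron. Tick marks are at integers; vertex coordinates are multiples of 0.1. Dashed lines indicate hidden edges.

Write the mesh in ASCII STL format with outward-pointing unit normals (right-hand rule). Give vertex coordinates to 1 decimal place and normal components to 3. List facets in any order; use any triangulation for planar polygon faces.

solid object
 facet normal -0.294 -0.359 0.886
  outer loop
   vertex 0.2 0.4 2.6
   vertex 4.9 1.0 4.4
   vertex 0.2 4.6 4.3
  endloop
 endfacet
 facet normal -0.760 0.244 -0.603
  outer loop
   vertex 2.3 2.0 0.6
   vertex 0.2 0.4 2.6
   vertex 0.2 4.6 4.3
  endloop
 endfacet
 facet normal 0.172 -0.977 -0.123
  outer loop
   vertex 1.9 0.9 1.0
   vertex 4.9 1.0 4.4
   vertex 0.2 0.4 2.6
  endloop
 endfacet
 facet normal 0.674 -0.456 -0.581
  outer loop
   vertex 1.9 0.9 1.0
   vertex 2.3 2.0 0.6
   vertex 4.9 1.0 4.4
  endloop
 endfacet
 facet normal -0.683 -0.018 -0.731
  outer loop
   vertex 1.9 0.9 1.0
   vertex 0.2 0.4 2.6
   vertex 2.3 2.0 0.6
  endloop
 endfacet
 facet normal 0.606 0.789 -0.098
  outer loop
   vertex 2.9 2.4 3.3
   vertex 0.2 4.6 4.3
   vertex 4.9 1.0 4.4
  endloop
 endfacet
 facet normal 0.558 0.794 -0.242
  outer loop
   vertex 2.9 2.4 3.3
   vertex 2.3 2.0 0.6
   vertex 0.2 4.6 4.3
  endloop
 endfacet
 facet normal 0.644 0.723 -0.250
  outer loop
   vertex 2.9 2.4 3.3
   vertex 4.9 1.0 4.4
   vertex 2.3 2.0 0.6
  endloop
 endfacet
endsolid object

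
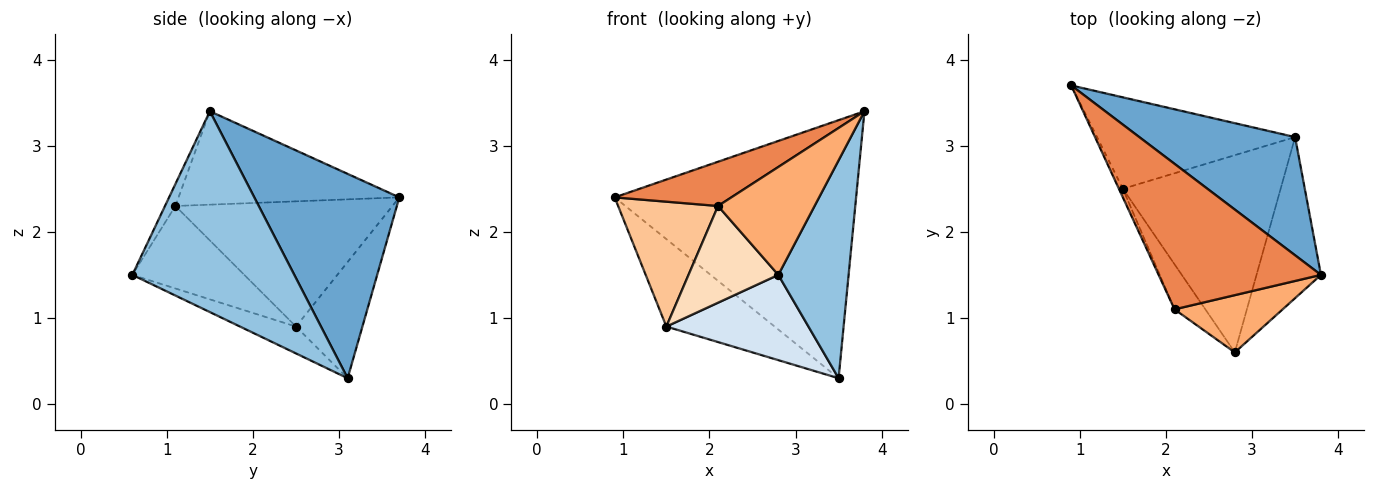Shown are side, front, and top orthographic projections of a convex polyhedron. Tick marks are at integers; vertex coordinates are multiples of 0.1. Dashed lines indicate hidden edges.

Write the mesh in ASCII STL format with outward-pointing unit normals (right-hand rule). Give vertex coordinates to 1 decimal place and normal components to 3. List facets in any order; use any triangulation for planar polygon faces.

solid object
 facet normal 0.479 0.798 0.365
  outer loop
   vertex 3.5 3.1 0.3
   vertex 0.9 3.7 2.4
   vertex 3.8 1.5 3.4
  endloop
 endfacet
 facet normal 0.880 -0.382 -0.282
  outer loop
   vertex 3.5 3.1 0.3
   vertex 3.8 1.5 3.4
   vertex 2.8 0.6 1.5
  endloop
 endfacet
 facet normal -0.390 0.636 -0.665
  outer loop
   vertex 1.5 2.5 0.9
   vertex 0.9 3.7 2.4
   vertex 3.5 3.1 0.3
  endloop
 endfacet
 facet normal -0.154 -0.392 -0.907
  outer loop
   vertex 1.5 2.5 0.9
   vertex 3.5 3.1 0.3
   vertex 2.8 0.6 1.5
  endloop
 endfacet
 facet normal -0.482 -0.255 0.838
  outer loop
   vertex 2.1 1.1 2.3
   vertex 3.8 1.5 3.4
   vertex 0.9 3.7 2.4
  endloop
 endfacet
 facet normal -0.095 -0.879 0.467
  outer loop
   vertex 2.1 1.1 2.3
   vertex 2.8 0.6 1.5
   vertex 3.8 1.5 3.4
  endloop
 endfacet
 facet normal -0.908 -0.418 -0.029
  outer loop
   vertex 2.1 1.1 2.3
   vertex 0.9 3.7 2.4
   vertex 1.5 2.5 0.9
  endloop
 endfacet
 facet normal -0.749 -0.601 -0.280
  outer loop
   vertex 2.1 1.1 2.3
   vertex 1.5 2.5 0.9
   vertex 2.8 0.6 1.5
  endloop
 endfacet
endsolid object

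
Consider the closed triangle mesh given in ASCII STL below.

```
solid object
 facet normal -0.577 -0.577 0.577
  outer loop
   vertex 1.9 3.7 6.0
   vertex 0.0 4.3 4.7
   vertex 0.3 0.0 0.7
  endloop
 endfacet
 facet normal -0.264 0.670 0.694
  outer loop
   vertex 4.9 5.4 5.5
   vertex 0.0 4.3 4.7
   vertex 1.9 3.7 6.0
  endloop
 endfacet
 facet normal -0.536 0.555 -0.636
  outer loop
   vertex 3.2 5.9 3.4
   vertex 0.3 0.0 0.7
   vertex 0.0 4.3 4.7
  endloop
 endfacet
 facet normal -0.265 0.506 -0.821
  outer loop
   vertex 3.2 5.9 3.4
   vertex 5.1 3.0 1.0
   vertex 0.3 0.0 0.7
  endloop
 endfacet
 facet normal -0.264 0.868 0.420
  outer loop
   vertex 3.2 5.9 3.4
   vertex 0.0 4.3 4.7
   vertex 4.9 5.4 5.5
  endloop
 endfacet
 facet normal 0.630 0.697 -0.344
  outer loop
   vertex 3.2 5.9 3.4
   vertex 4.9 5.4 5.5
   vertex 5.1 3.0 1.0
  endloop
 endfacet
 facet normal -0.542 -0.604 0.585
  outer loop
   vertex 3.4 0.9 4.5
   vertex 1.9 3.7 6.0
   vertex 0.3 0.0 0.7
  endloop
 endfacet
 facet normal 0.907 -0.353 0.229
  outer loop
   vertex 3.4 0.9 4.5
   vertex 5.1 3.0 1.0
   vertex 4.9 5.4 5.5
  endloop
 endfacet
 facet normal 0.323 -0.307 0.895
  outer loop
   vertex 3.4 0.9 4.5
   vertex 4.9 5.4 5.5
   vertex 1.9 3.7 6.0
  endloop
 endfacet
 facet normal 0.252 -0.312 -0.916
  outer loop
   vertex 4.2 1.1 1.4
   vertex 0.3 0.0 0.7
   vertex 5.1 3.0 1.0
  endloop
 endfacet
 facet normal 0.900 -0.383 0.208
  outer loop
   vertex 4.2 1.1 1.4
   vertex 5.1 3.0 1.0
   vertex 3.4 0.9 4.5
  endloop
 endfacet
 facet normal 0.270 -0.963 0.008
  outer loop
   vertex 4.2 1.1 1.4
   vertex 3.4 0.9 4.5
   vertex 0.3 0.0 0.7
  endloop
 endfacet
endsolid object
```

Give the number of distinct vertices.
8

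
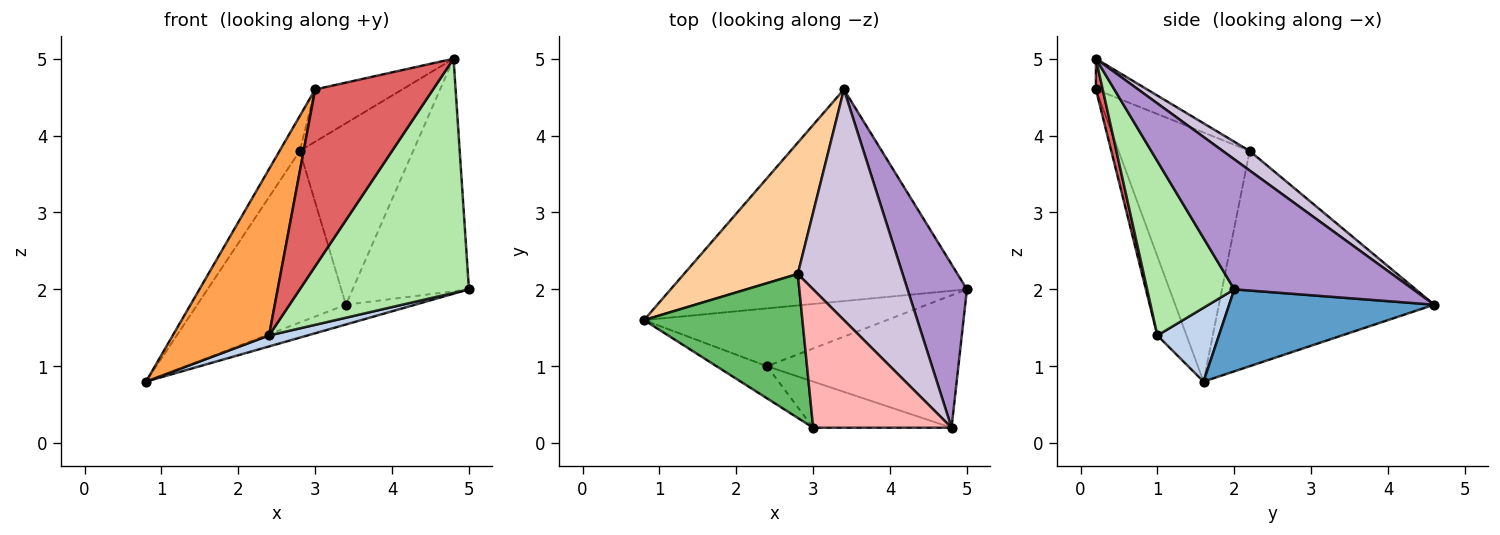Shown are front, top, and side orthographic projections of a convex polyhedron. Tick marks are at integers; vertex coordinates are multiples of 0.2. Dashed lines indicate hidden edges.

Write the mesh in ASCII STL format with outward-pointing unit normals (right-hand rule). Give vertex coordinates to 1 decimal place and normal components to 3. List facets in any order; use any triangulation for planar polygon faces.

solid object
 facet normal 0.266 0.090 -0.960
  outer loop
   vertex 3.4 4.6 1.8
   vertex 5.0 2.0 2.0
   vertex 0.8 1.6 0.8
  endloop
 endfacet
 facet normal 0.286 -0.179 -0.941
  outer loop
   vertex 2.4 1.0 1.4
   vertex 0.8 1.6 0.8
   vertex 5.0 2.0 2.0
  endloop
 endfacet
 facet normal -0.285 -0.941 -0.182
  outer loop
   vertex 2.4 1.0 1.4
   vertex 3.0 0.2 4.6
   vertex 0.8 1.6 0.8
  endloop
 endfacet
 facet normal -0.755 0.521 0.399
  outer loop
   vertex 2.8 2.2 3.8
   vertex 3.4 4.6 1.8
   vertex 0.8 1.6 0.8
  endloop
 endfacet
 facet normal -0.837 0.129 0.532
  outer loop
   vertex 2.8 2.2 3.8
   vertex 0.8 1.6 0.8
   vertex 3.0 0.2 4.6
  endloop
 endfacet
 facet normal 0.409 -0.794 -0.449
  outer loop
   vertex 4.8 0.2 5.0
   vertex 2.4 1.0 1.4
   vertex 5.0 2.0 2.0
  endloop
 endfacet
 facet normal 0.056 -0.966 -0.252
  outer loop
   vertex 4.8 0.2 5.0
   vertex 3.0 0.2 4.6
   vertex 2.4 1.0 1.4
  endloop
 endfacet
 facet normal -0.204 0.346 0.916
  outer loop
   vertex 4.8 0.2 5.0
   vertex 2.8 2.2 3.8
   vertex 3.0 0.2 4.6
  endloop
 endfacet
 facet normal 0.783 0.509 0.358
  outer loop
   vertex 4.8 0.2 5.0
   vertex 5.0 2.0 2.0
   vertex 3.4 4.6 1.8
  endloop
 endfacet
 facet normal 0.145 0.612 0.778
  outer loop
   vertex 4.8 0.2 5.0
   vertex 3.4 4.6 1.8
   vertex 2.8 2.2 3.8
  endloop
 endfacet
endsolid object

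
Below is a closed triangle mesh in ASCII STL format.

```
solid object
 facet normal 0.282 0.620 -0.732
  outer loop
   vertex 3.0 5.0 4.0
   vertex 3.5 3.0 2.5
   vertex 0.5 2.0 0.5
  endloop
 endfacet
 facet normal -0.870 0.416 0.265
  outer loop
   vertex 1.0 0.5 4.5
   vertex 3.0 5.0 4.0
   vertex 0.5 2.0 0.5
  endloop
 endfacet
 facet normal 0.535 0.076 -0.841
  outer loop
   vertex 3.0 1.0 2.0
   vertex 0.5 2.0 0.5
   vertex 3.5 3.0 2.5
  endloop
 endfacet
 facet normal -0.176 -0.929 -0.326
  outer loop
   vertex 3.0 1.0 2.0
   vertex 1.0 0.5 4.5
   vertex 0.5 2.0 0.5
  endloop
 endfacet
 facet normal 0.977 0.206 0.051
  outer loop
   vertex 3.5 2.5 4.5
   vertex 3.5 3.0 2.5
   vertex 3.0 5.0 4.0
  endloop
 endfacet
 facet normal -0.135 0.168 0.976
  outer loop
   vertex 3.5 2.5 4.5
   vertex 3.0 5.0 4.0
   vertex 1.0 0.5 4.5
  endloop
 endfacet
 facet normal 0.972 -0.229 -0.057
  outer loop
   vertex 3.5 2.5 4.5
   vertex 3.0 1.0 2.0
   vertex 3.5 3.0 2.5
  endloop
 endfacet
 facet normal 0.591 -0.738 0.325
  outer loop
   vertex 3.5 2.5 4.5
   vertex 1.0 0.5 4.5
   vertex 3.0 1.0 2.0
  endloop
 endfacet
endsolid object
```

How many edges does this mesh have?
12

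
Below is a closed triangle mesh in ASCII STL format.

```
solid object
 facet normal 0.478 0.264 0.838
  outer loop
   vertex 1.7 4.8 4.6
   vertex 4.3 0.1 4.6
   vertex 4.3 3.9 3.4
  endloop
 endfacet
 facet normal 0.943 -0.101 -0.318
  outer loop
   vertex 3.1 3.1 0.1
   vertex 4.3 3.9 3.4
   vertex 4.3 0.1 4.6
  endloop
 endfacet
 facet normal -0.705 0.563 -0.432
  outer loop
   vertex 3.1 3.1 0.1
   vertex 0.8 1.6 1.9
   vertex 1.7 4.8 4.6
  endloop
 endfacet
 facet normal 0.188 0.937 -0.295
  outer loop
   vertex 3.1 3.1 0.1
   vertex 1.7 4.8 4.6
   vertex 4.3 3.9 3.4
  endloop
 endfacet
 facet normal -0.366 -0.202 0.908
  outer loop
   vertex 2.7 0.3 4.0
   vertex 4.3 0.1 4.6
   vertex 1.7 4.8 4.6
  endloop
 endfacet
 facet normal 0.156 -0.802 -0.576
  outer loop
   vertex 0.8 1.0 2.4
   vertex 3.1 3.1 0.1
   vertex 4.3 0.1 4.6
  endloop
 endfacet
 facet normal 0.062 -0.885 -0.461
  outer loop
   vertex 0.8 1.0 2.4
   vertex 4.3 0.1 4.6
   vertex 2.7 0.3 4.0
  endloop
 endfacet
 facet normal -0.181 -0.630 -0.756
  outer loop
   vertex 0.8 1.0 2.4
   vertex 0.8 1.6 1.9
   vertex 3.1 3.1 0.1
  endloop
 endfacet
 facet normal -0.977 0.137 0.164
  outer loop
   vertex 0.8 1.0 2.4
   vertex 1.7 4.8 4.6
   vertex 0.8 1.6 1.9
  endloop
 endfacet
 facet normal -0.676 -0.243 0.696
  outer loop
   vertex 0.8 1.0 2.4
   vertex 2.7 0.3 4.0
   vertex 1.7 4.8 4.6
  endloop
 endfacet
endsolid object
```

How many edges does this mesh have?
15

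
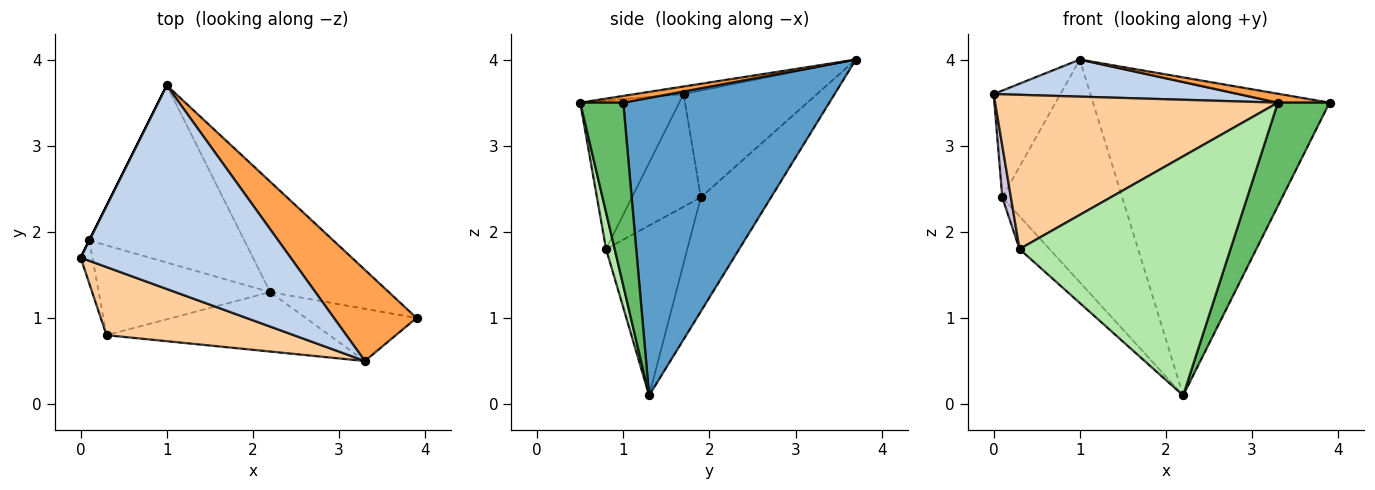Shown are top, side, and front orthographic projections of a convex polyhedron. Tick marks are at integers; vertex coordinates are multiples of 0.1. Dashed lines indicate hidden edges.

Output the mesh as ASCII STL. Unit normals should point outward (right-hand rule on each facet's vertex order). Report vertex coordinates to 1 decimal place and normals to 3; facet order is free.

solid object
 facet normal 0.635 0.729 -0.253
  outer loop
   vertex 2.2 1.3 0.1
   vertex 1.0 3.7 4.0
   vertex 3.9 1.0 3.5
  endloop
 endfacet
 facet normal -0.035 -0.179 0.983
  outer loop
   vertex 3.3 0.5 3.5
   vertex 1.0 3.7 4.0
   vertex 0.0 1.7 3.6
  endloop
 endfacet
 facet normal 0.081 -0.097 0.992
  outer loop
   vertex 3.3 0.5 3.5
   vertex 3.9 1.0 3.5
   vertex 1.0 3.7 4.0
  endloop
 endfacet
 facet normal -0.305 -0.871 0.385
  outer loop
   vertex 3.3 0.5 3.5
   vertex 0.0 1.7 3.6
   vertex 0.3 0.8 1.8
  endloop
 endfacet
 facet normal 0.597 -0.716 -0.362
  outer loop
   vertex 3.3 0.5 3.5
   vertex 2.2 1.3 0.1
   vertex 3.9 1.0 3.5
  endloop
 endfacet
 facet normal 0.040 -0.970 -0.241
  outer loop
   vertex 3.3 0.5 3.5
   vertex 0.3 0.8 1.8
   vertex 2.2 1.3 0.1
  endloop
 endfacet
 facet normal -0.417 0.711 -0.566
  outer loop
   vertex 0.1 1.9 2.4
   vertex 1.0 3.7 4.0
   vertex 2.2 1.3 0.1
  endloop
 endfacet
 facet normal -0.681 0.251 -0.688
  outer loop
   vertex 0.1 1.9 2.4
   vertex 2.2 1.3 0.1
   vertex 0.3 0.8 1.8
  endloop
 endfacet
 facet normal -0.894 0.447 0.000
  outer loop
   vertex 0.1 1.9 2.4
   vertex 0.0 1.7 3.6
   vertex 1.0 3.7 4.0
  endloop
 endfacet
 facet normal -0.987 -0.123 -0.103
  outer loop
   vertex 0.1 1.9 2.4
   vertex 0.3 0.8 1.8
   vertex 0.0 1.7 3.6
  endloop
 endfacet
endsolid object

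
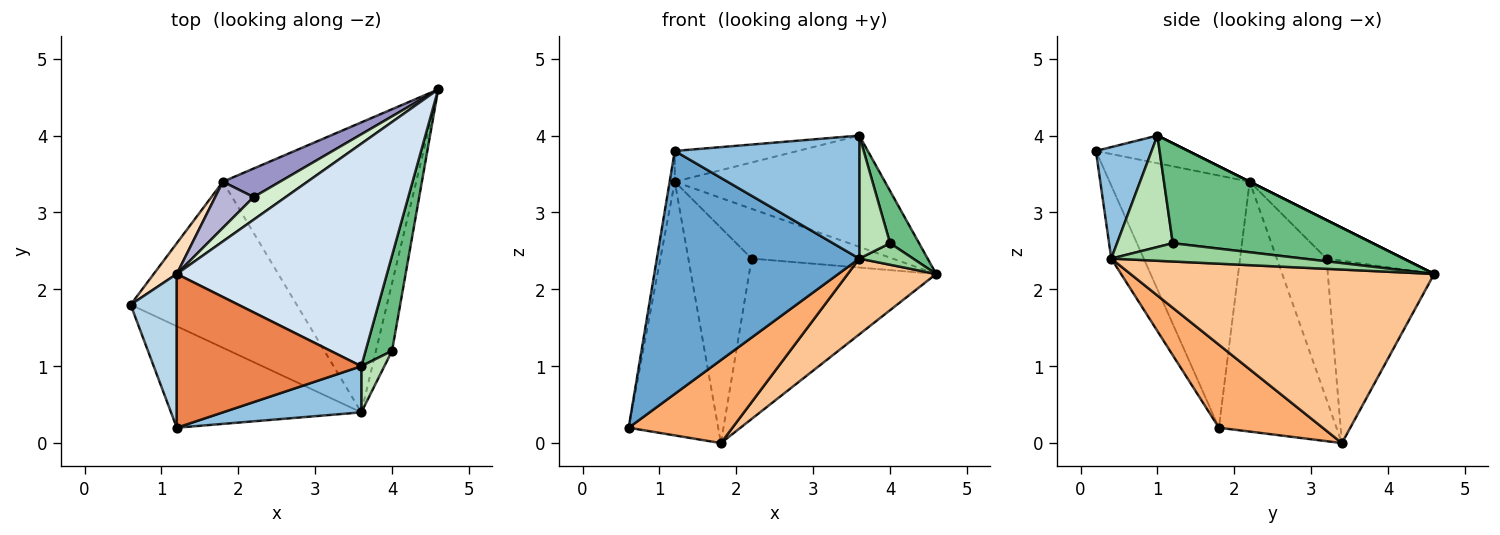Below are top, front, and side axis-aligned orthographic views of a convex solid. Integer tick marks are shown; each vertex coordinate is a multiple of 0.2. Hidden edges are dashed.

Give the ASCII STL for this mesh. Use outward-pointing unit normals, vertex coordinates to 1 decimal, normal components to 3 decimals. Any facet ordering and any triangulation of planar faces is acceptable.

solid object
 facet normal -0.146 -0.913 -0.381
  outer loop
   vertex 3.6 0.4 2.4
   vertex 1.2 0.2 3.8
   vertex 0.6 1.8 0.2
  endloop
 endfacet
 facet normal 0.272 -0.901 0.338
  outer loop
   vertex 3.6 0.4 2.4
   vertex 3.6 1.0 4.0
   vertex 1.2 0.2 3.8
  endloop
 endfacet
 facet normal -0.983 0.036 0.180
  outer loop
   vertex 1.2 2.2 3.4
   vertex 0.6 1.8 0.2
   vertex 1.2 0.2 3.8
  endloop
 endfacet
 facet normal 0.000 0.447 0.894
  outer loop
   vertex 1.2 2.2 3.4
   vertex 3.6 1.0 4.0
   vertex 4.6 4.6 2.2
  endloop
 endfacet
 facet normal -0.146 0.194 0.970
  outer loop
   vertex 1.2 2.2 3.4
   vertex 1.2 0.2 3.8
   vertex 3.6 1.0 4.0
  endloop
 endfacet
 facet normal 0.408 -0.408 -0.816
  outer loop
   vertex 1.8 3.4 0.0
   vertex 3.6 0.4 2.4
   vertex 0.6 1.8 0.2
  endloop
 endfacet
 facet normal 0.656 -0.191 -0.730
  outer loop
   vertex 1.8 3.4 0.0
   vertex 4.6 4.6 2.2
   vertex 3.6 0.4 2.4
  endloop
 endfacet
 facet normal -0.793 0.604 0.073
  outer loop
   vertex 1.8 3.4 0.0
   vertex 0.6 1.8 0.2
   vertex 1.2 2.2 3.4
  endloop
 endfacet
 facet normal 0.957 -0.139 0.254
  outer loop
   vertex 4.0 1.2 2.6
   vertex 4.6 4.6 2.2
   vertex 3.6 1.0 4.0
  endloop
 endfacet
 facet normal 0.735 -0.206 -0.646
  outer loop
   vertex 4.0 1.2 2.6
   vertex 3.6 0.4 2.4
   vertex 4.6 4.6 2.2
  endloop
 endfacet
 facet normal 0.862 -0.475 0.178
  outer loop
   vertex 4.0 1.2 2.6
   vertex 3.6 1.0 4.0
   vertex 3.6 0.4 2.4
  endloop
 endfacet
 facet normal -0.445 0.815 0.371
  outer loop
   vertex 2.2 3.2 2.4
   vertex 1.2 2.2 3.4
   vertex 4.6 4.6 2.2
  endloop
 endfacet
 facet normal -0.488 0.859 0.153
  outer loop
   vertex 2.2 3.2 2.4
   vertex 4.6 4.6 2.2
   vertex 1.8 3.4 0.0
  endloop
 endfacet
 facet normal -0.609 0.775 0.166
  outer loop
   vertex 2.2 3.2 2.4
   vertex 1.8 3.4 0.0
   vertex 1.2 2.2 3.4
  endloop
 endfacet
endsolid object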